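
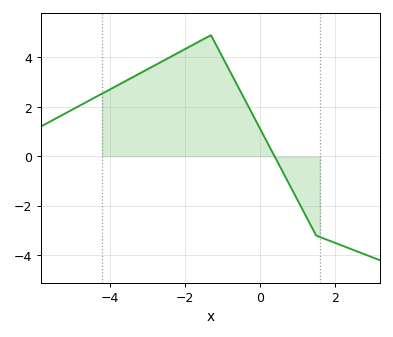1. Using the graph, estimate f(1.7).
-3.32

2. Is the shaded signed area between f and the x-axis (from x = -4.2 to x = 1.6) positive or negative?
positive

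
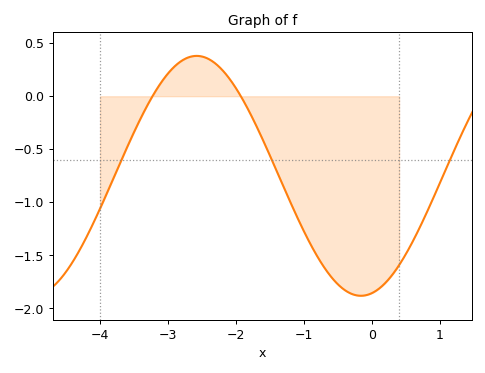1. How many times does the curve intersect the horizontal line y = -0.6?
3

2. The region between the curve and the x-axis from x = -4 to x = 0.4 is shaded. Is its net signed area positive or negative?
negative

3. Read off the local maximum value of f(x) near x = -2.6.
0.4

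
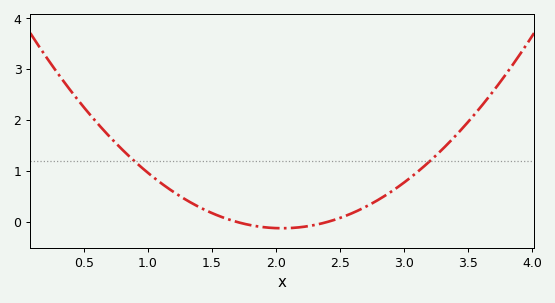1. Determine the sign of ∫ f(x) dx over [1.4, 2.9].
positive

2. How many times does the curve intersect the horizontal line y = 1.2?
2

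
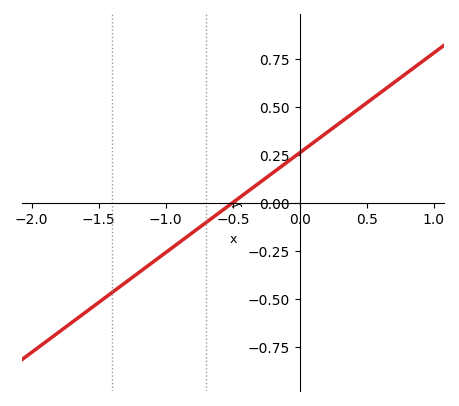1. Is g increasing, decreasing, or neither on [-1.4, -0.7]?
increasing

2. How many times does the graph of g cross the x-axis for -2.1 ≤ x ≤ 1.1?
1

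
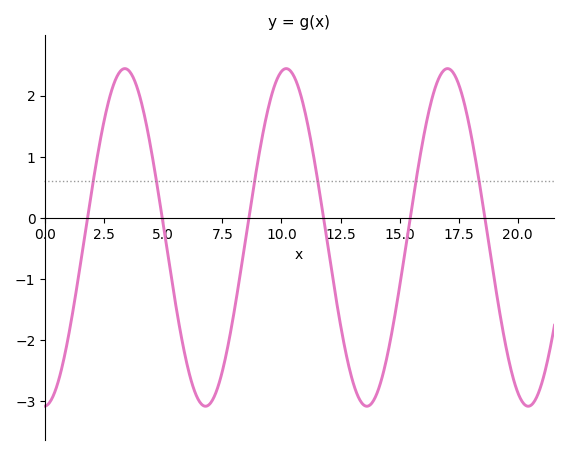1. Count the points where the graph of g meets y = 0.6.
6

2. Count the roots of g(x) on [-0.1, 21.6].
6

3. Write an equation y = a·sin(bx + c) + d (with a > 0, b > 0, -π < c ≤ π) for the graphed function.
y = 2.76sin(0.92x - 1.53) - 0.32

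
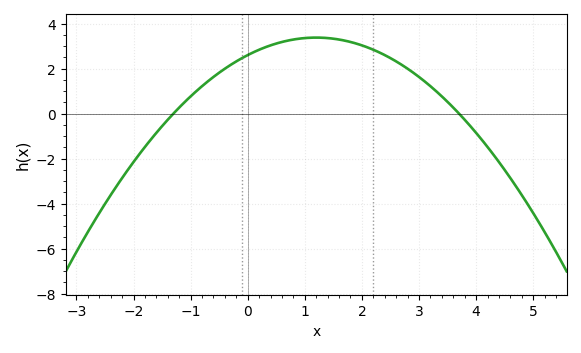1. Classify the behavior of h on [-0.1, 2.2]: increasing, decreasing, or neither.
neither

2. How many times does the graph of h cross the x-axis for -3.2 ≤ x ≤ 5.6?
2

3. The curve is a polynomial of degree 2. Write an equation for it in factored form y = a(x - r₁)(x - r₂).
y = -0.54(x + 1.3)(x - 3.7)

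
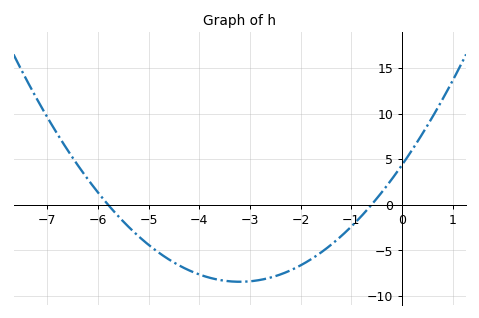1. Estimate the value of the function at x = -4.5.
-6.34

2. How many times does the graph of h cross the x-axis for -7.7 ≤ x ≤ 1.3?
2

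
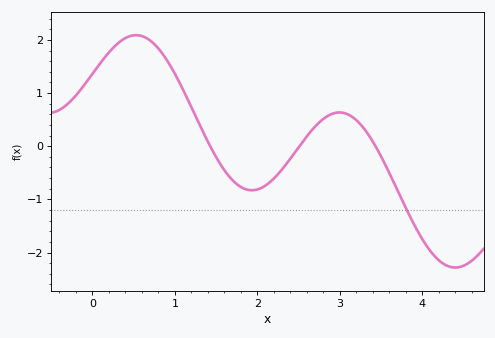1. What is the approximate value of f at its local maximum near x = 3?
0.635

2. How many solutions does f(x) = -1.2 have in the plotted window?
1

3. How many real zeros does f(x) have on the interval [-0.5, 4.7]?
3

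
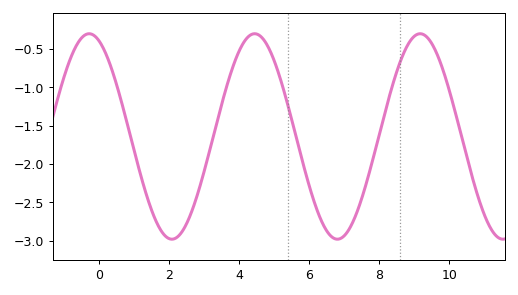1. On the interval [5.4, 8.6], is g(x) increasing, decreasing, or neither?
neither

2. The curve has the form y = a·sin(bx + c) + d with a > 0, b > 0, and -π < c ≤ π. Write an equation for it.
y = 1.34sin(1.33x + 1.94) - 1.64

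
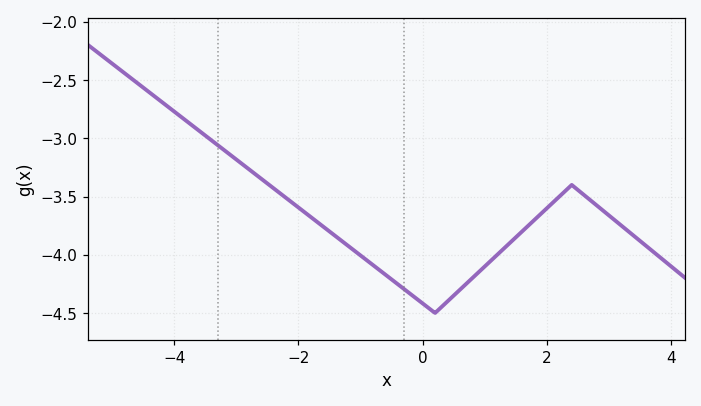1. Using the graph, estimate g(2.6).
-3.5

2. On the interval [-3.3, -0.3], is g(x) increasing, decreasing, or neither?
decreasing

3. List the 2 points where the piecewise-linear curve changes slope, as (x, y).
(0.2, -4.5); (2.4, -3.4)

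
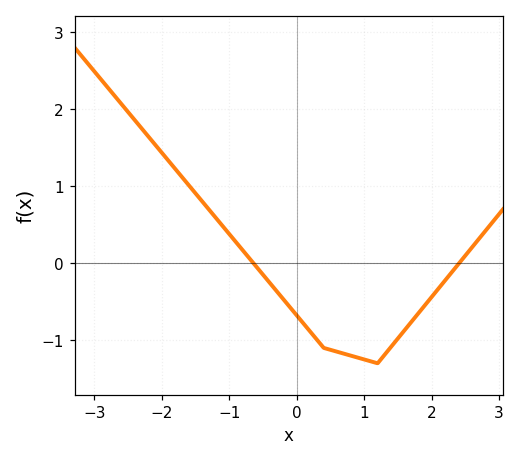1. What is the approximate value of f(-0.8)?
0.2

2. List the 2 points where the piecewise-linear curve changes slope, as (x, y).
(0.4, -1.1); (1.2, -1.3)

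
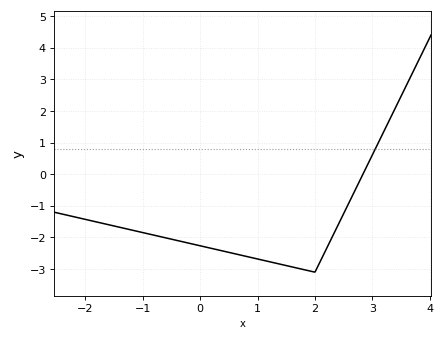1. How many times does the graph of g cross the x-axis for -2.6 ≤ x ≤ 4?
1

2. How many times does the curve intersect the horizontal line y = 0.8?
1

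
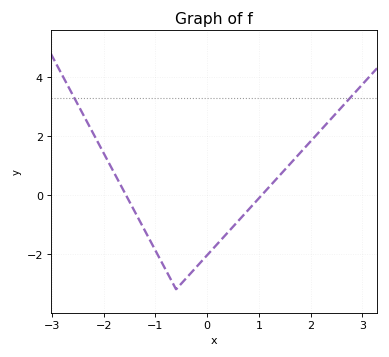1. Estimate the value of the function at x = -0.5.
-3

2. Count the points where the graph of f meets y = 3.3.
2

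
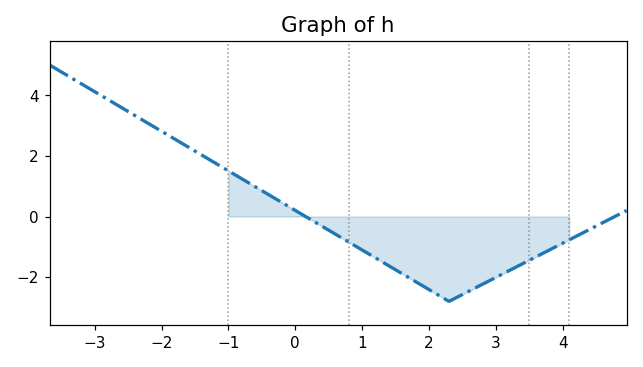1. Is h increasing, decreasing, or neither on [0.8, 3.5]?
neither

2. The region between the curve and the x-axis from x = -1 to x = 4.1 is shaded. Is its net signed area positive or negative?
negative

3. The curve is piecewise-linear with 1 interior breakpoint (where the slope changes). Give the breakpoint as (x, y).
(2.3, -2.8)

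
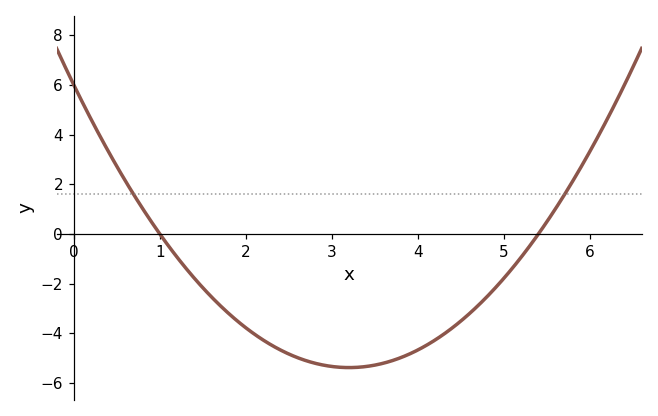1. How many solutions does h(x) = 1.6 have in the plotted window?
2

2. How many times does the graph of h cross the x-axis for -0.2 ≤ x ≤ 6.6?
2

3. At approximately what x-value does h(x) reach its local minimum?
3.2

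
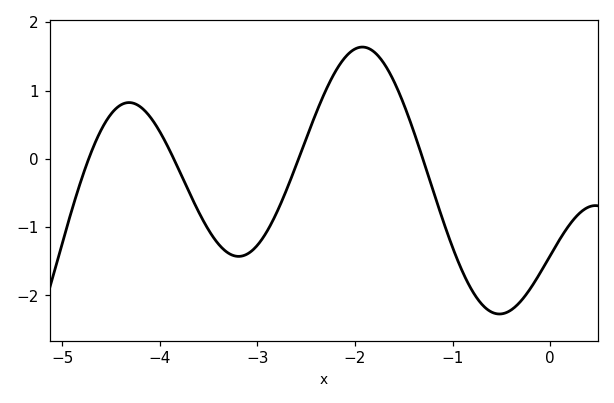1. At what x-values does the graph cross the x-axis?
-4.7, -3.9, -2.6, -1.3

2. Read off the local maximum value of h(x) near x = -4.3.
0.8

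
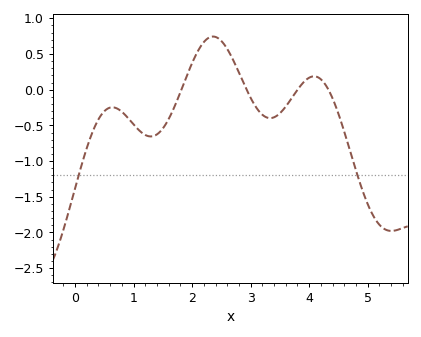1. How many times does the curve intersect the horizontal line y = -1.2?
2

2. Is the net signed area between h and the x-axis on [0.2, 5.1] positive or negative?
negative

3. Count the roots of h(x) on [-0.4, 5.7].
4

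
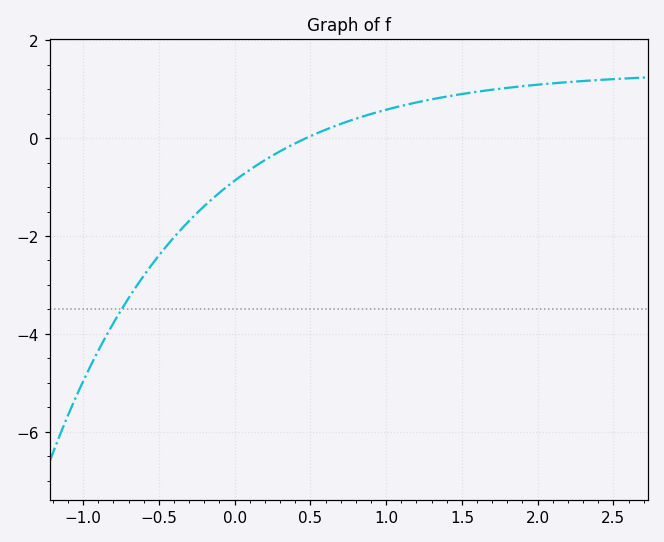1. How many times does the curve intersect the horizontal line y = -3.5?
1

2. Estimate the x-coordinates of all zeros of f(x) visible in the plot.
0.5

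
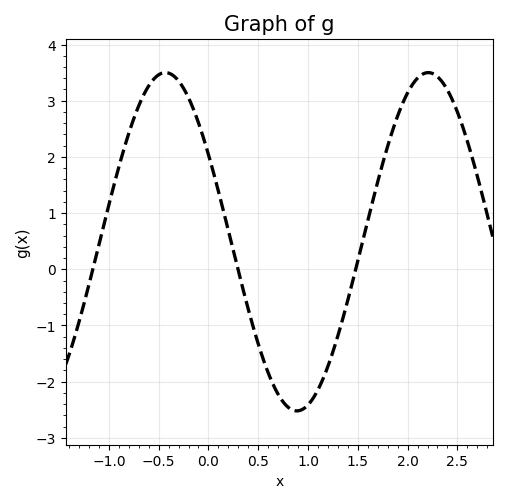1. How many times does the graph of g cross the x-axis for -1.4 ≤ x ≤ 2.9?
3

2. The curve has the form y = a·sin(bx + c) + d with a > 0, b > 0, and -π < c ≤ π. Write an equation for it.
y = 3.01sin(2.38x + 2.6) + 0.49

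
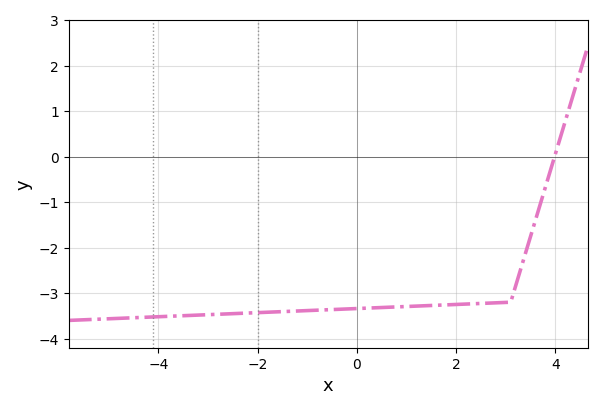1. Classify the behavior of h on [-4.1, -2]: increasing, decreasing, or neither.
increasing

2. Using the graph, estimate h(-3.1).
-3.5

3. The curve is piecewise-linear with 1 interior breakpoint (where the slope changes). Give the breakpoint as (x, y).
(3.1, -3.2)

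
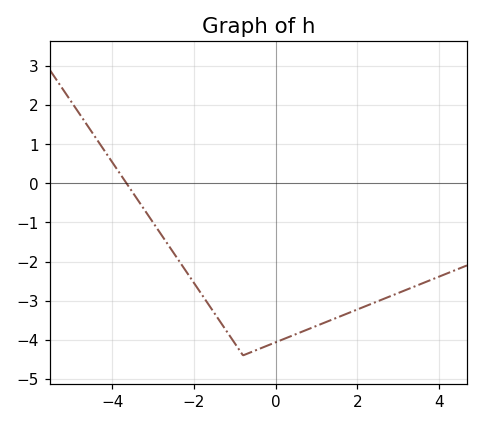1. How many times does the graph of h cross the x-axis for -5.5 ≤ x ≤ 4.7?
1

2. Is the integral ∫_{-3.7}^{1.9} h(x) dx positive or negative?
negative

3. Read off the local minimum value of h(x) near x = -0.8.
-4.4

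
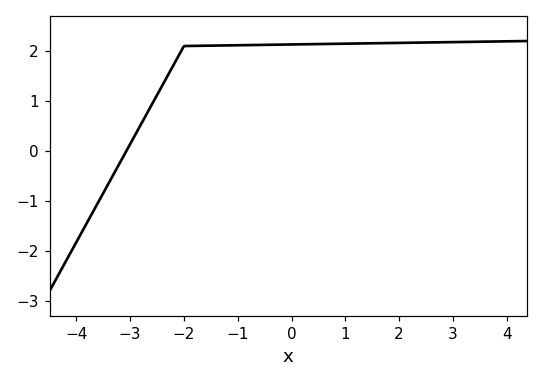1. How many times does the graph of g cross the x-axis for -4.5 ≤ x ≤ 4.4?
1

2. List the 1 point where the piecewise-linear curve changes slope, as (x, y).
(-2, 2.1)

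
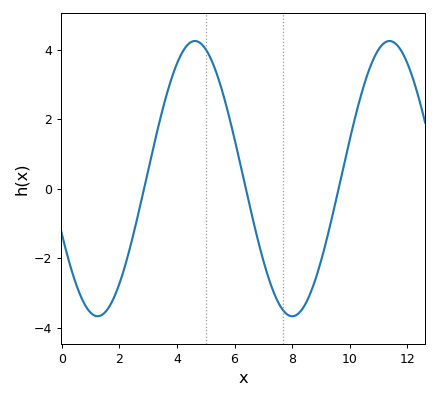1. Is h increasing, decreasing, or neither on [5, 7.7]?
decreasing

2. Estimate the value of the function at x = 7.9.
-3.6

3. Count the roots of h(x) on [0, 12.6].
3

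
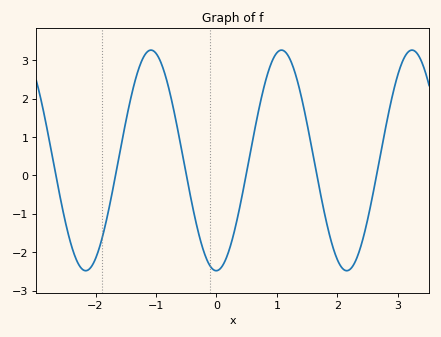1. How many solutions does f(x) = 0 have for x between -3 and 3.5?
6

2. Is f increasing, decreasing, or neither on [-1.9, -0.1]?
neither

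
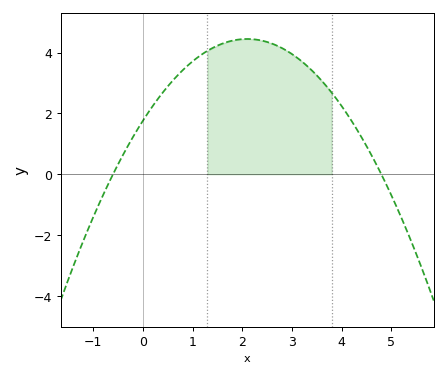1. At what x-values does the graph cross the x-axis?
-0.6, 4.8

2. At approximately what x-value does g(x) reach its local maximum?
2.1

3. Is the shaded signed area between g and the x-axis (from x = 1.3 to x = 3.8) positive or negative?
positive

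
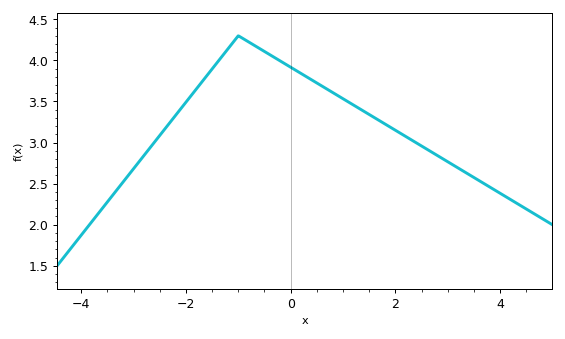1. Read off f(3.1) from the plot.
2.75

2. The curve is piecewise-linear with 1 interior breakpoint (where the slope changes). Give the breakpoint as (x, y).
(-1, 4.3)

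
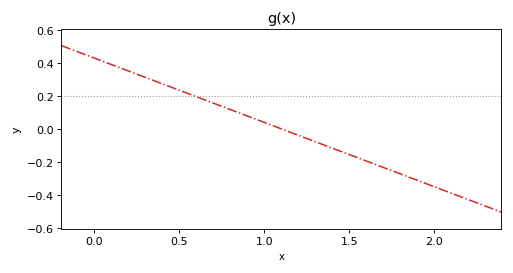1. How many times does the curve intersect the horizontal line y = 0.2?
1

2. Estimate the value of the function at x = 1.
0.039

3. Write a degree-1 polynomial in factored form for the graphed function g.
y = -0.39(x - 1.1)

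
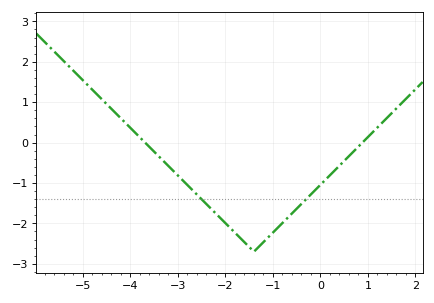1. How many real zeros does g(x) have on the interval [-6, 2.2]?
2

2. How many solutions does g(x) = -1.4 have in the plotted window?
2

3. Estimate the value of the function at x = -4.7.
1.19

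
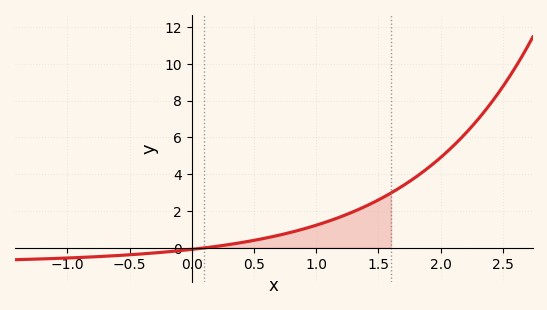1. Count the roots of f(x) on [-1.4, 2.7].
1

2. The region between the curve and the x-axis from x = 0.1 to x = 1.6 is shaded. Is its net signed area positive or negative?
positive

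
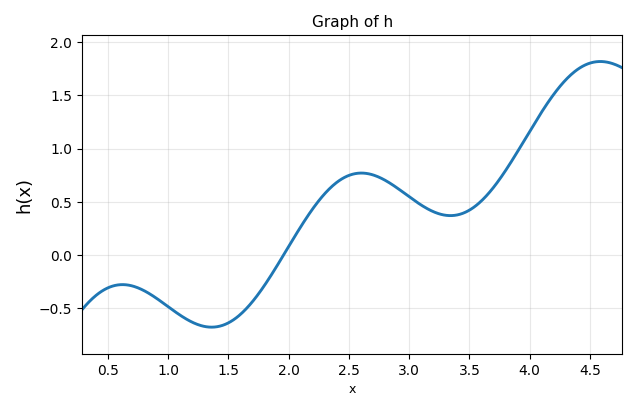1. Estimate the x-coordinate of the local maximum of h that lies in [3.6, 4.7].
4.59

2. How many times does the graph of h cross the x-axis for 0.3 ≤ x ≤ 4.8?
1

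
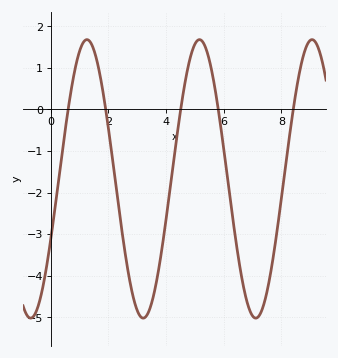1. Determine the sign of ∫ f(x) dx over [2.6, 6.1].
negative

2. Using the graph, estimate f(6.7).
-4.3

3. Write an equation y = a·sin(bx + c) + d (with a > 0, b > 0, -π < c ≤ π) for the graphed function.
y = 3.35sin(1.6x - 0.45) - 1.67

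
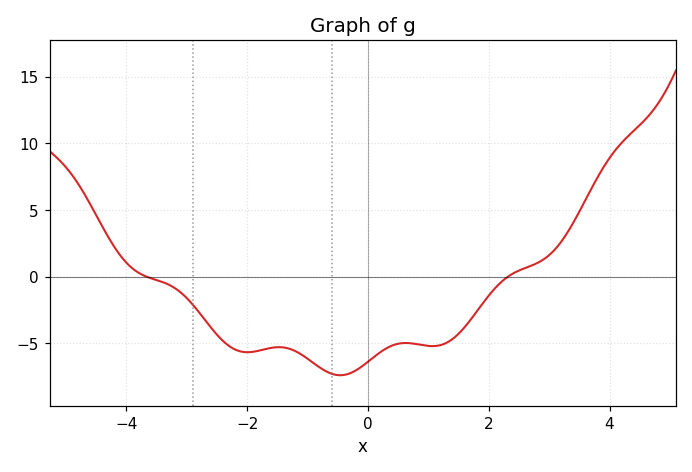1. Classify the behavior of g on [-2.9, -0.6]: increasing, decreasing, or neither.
neither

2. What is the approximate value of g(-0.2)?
-7.04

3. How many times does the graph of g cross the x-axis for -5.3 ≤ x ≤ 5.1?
2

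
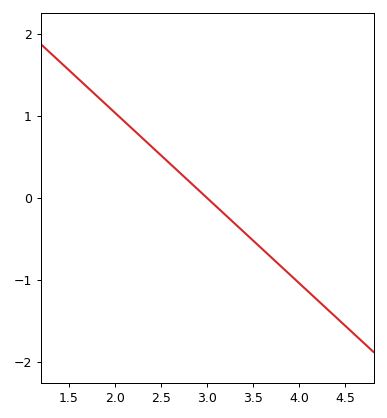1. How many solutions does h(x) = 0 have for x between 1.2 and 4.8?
1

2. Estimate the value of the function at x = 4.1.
-1.14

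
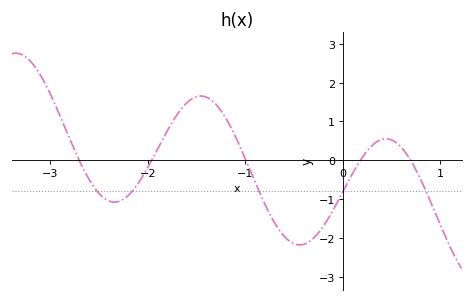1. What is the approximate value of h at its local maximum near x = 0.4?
0.552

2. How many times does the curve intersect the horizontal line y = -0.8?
5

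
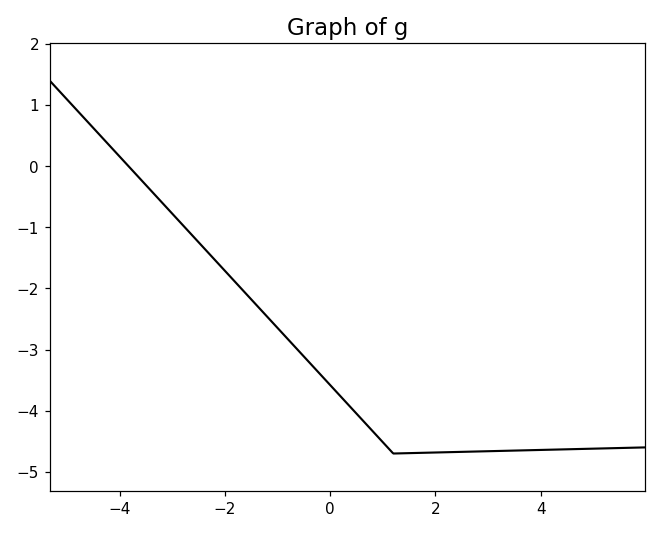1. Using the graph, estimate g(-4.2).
0.345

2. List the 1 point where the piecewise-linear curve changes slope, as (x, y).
(1.2, -4.7)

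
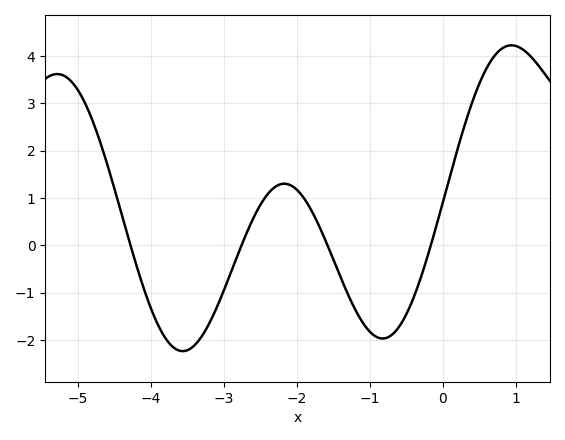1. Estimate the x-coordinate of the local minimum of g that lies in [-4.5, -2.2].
-3.56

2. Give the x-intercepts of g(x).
-4.27, -2.76, -1.58, -0.164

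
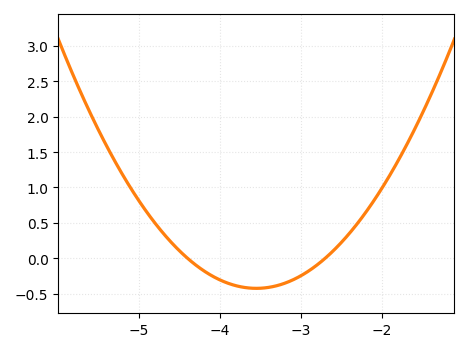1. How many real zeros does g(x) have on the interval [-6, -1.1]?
2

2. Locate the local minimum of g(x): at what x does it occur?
-3.6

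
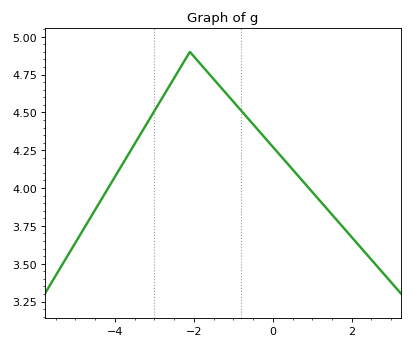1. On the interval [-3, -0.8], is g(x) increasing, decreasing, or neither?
neither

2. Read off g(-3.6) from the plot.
4.24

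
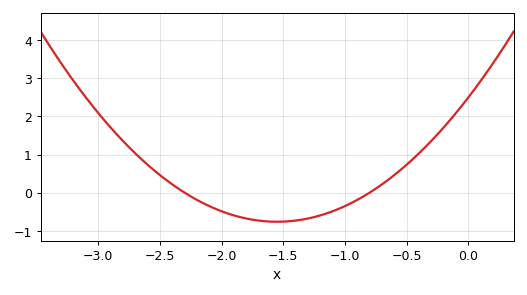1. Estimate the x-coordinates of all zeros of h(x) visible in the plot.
-2.3, -0.8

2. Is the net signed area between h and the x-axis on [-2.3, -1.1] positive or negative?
negative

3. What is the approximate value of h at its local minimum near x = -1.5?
-0.8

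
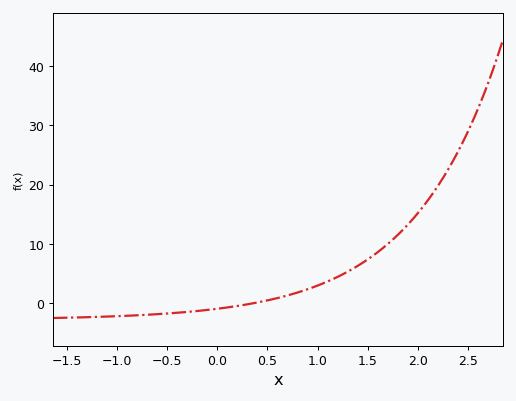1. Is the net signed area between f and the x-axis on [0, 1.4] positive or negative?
positive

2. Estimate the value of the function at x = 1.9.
13.3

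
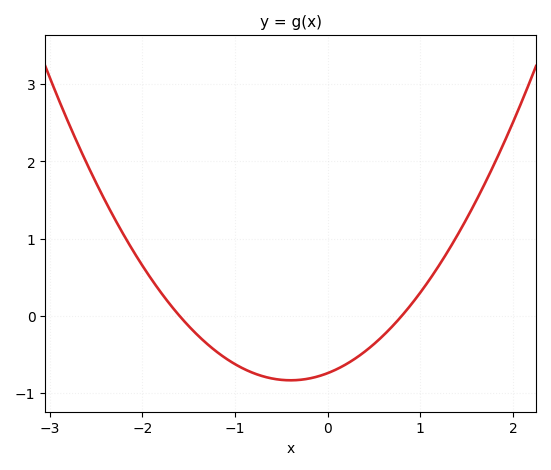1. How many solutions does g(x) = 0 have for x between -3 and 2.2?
2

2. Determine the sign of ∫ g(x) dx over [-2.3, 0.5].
negative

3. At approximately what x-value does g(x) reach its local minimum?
-0.4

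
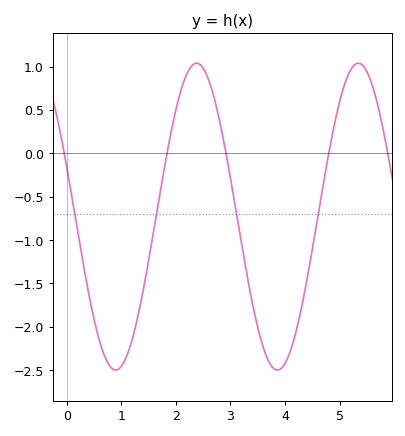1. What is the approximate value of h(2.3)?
1.02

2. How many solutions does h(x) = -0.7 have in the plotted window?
4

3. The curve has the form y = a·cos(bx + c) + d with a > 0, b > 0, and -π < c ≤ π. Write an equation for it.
y = 1.77cos(2.12x + 1.24) - 0.73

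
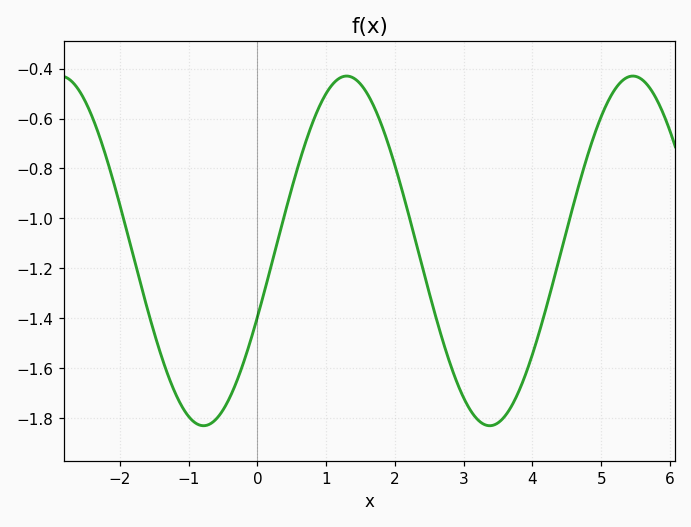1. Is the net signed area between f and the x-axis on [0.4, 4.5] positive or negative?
negative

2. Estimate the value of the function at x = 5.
-0.592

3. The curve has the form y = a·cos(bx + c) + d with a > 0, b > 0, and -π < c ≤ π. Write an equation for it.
y = 0.7cos(1.51x - 1.96) - 1.13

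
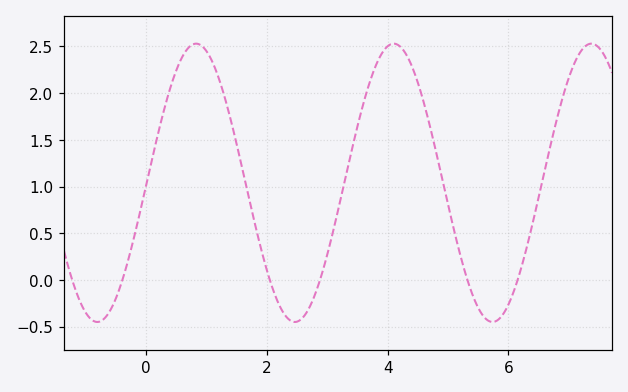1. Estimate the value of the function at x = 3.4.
1.35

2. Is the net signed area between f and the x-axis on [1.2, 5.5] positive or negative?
positive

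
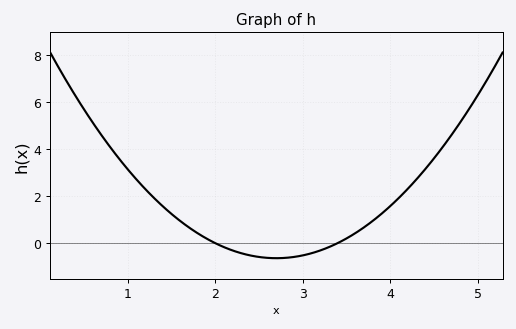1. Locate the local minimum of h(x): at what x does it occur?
2.7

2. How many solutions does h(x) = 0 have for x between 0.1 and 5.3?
2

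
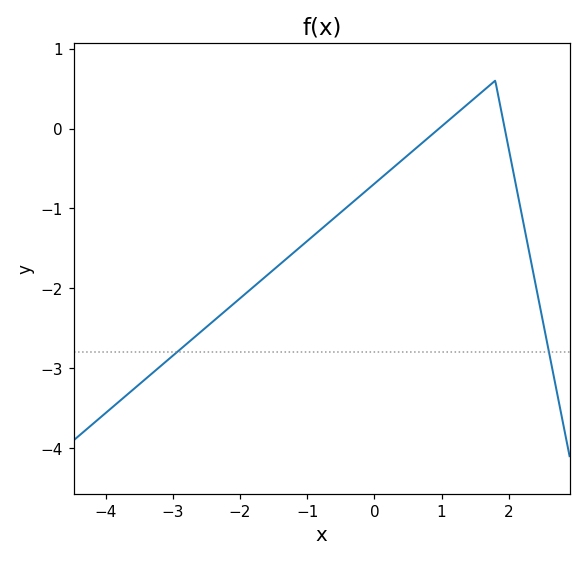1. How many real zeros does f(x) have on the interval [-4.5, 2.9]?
2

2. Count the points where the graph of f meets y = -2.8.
2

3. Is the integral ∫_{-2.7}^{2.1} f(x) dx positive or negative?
negative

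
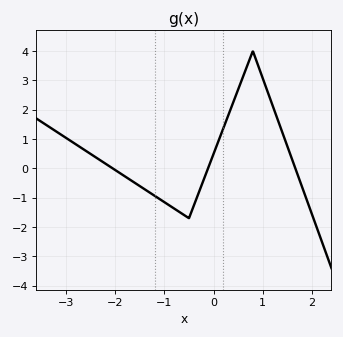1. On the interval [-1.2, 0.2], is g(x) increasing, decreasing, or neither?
neither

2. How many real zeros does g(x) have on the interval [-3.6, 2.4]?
3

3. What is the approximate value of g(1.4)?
1.22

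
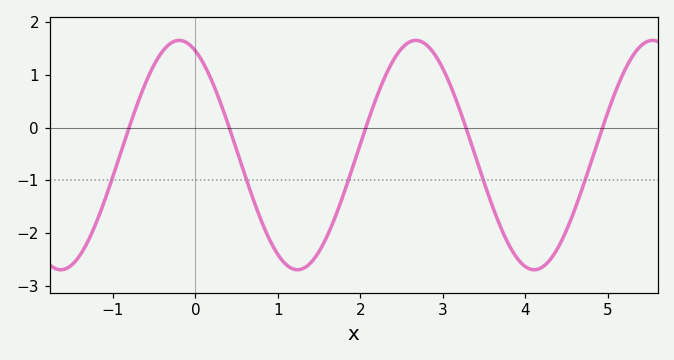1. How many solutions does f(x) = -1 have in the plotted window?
5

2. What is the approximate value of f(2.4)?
1.28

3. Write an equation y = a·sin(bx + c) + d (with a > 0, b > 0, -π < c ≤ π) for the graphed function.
y = 2.18sin(2.19x + 2) - 0.52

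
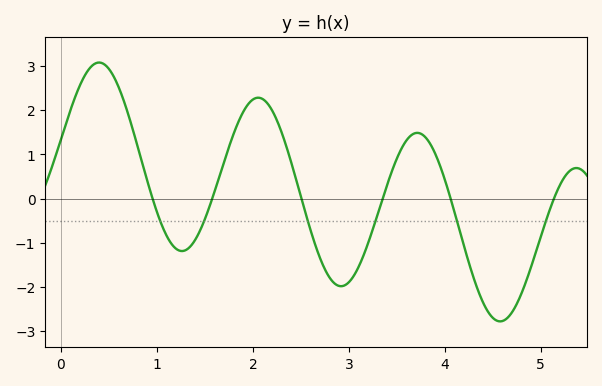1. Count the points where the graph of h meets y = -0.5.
6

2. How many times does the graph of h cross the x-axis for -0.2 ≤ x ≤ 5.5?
6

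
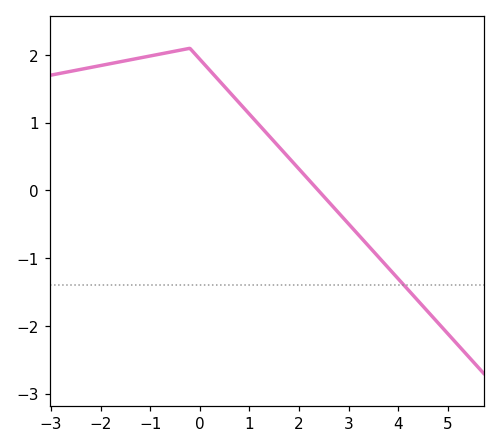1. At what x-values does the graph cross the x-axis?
2.4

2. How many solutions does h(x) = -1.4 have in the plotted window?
1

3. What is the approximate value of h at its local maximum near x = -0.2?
2.1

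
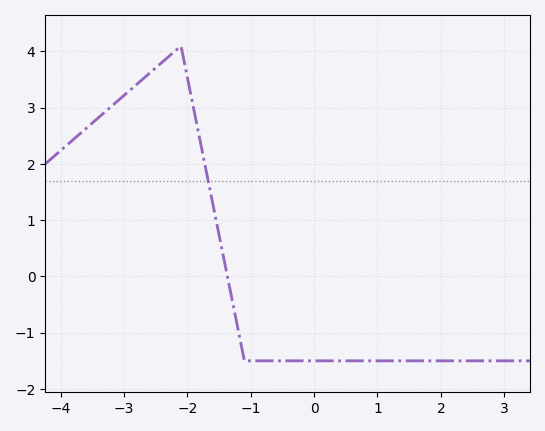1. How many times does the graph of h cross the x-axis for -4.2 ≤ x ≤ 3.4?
1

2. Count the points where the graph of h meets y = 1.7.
1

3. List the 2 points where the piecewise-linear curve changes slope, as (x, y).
(-2.1, 4.1); (-1.1, -1.5)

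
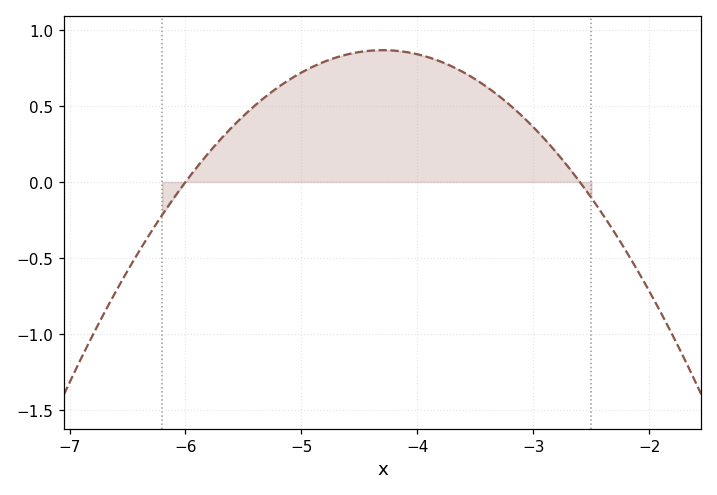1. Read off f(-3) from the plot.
0.36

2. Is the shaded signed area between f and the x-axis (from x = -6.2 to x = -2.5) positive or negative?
positive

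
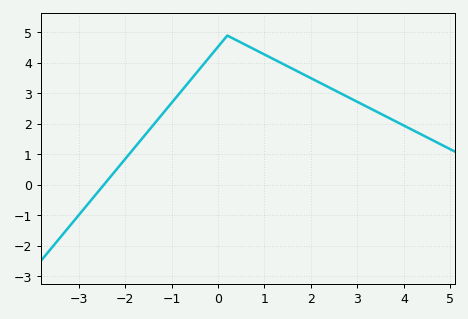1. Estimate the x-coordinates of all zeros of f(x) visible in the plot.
-2.46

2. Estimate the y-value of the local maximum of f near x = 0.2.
4.9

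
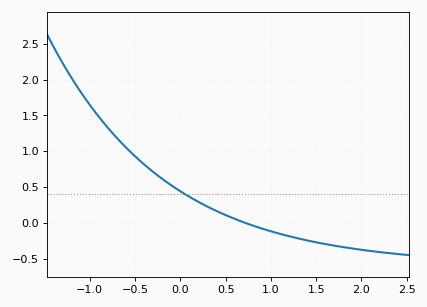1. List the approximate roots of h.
0.7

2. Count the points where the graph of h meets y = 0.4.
1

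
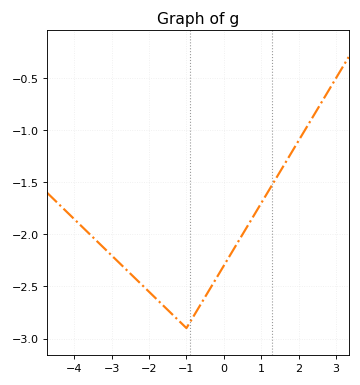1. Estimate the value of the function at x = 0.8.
-1.8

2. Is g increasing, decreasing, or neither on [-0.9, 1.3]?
increasing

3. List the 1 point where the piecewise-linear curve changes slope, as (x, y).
(-1, -2.9)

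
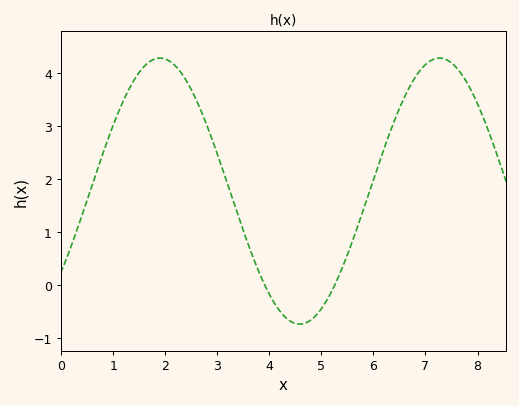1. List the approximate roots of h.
4, 5.2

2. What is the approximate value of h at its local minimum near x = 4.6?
-0.7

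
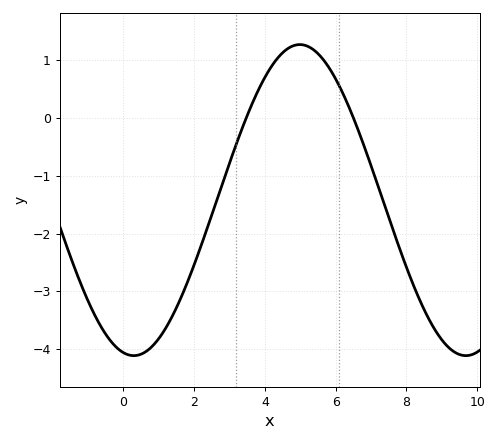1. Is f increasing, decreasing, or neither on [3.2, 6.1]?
neither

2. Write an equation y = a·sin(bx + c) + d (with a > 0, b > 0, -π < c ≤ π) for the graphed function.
y = 2.69sin(0.67x - 1.77) - 1.42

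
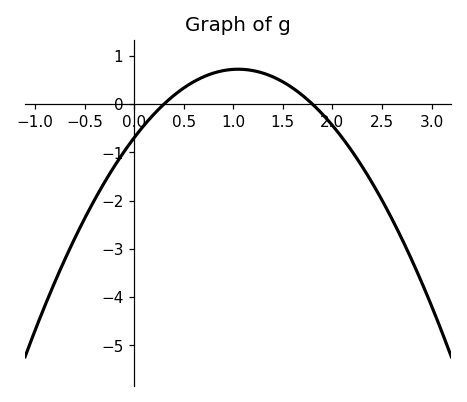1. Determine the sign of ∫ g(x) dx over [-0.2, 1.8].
positive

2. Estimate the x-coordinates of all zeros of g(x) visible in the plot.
0.3, 1.8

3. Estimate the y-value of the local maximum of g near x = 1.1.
0.7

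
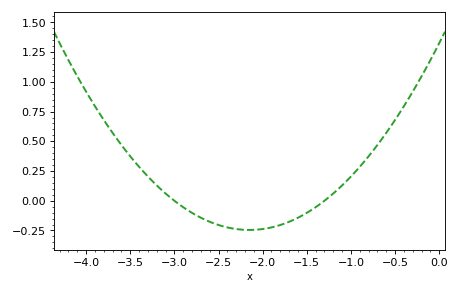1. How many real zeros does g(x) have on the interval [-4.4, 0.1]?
2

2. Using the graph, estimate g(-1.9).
-0.224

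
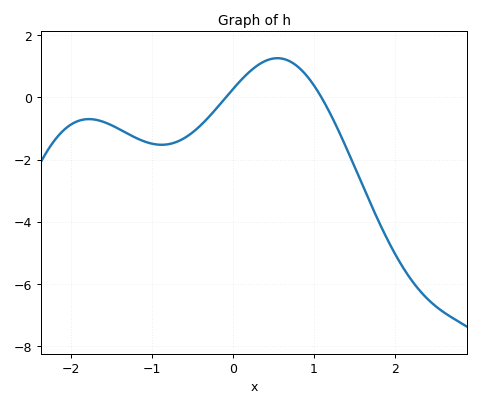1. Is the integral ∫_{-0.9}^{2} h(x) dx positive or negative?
negative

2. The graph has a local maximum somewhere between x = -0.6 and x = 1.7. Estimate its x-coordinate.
0.6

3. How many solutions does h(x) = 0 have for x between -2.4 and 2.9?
2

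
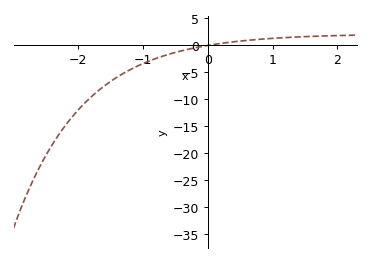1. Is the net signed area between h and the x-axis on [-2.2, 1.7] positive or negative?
negative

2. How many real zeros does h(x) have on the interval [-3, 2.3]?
1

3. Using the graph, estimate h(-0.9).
-2.99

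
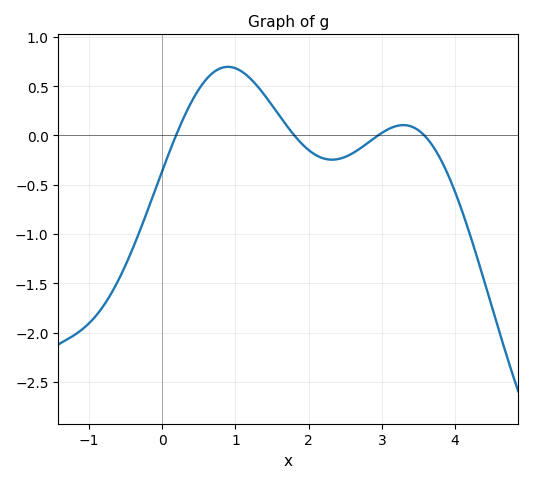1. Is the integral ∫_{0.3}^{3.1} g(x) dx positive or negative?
positive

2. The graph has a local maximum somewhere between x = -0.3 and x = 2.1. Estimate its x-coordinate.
0.897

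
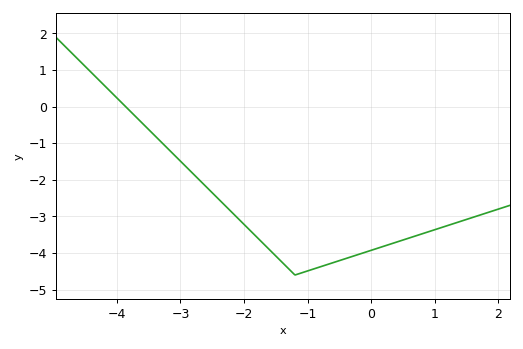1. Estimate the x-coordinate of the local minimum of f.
-1.2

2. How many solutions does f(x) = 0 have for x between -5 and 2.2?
1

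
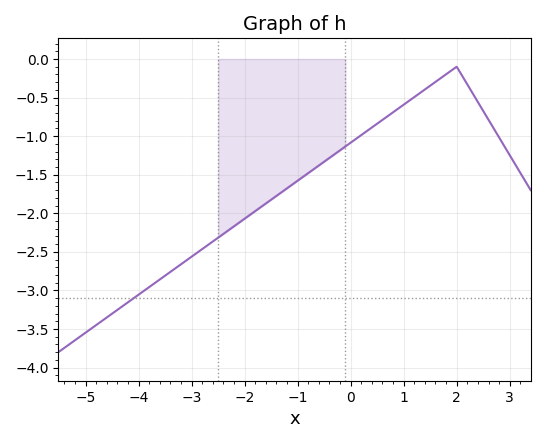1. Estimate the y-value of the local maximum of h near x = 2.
-0.101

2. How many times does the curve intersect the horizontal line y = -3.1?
1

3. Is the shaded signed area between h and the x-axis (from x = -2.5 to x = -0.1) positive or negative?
negative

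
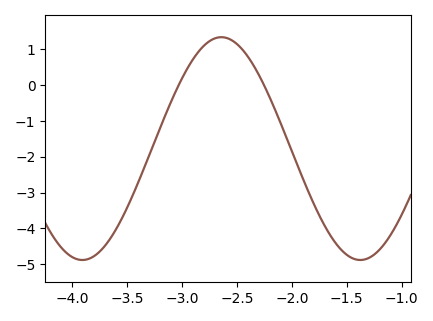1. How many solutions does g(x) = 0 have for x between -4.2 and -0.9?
2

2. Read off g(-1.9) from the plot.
-2.6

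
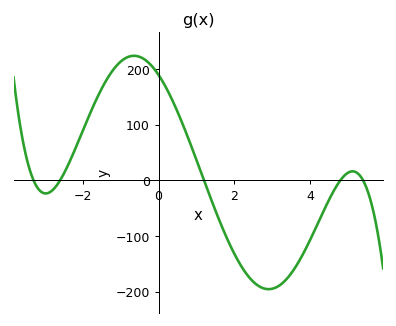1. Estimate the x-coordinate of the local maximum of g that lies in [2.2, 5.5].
5.12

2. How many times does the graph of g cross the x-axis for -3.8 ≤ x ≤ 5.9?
5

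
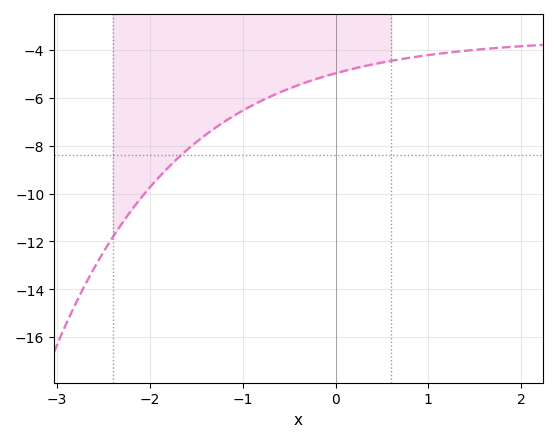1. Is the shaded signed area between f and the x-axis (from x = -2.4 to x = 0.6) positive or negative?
negative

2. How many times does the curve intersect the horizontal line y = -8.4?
1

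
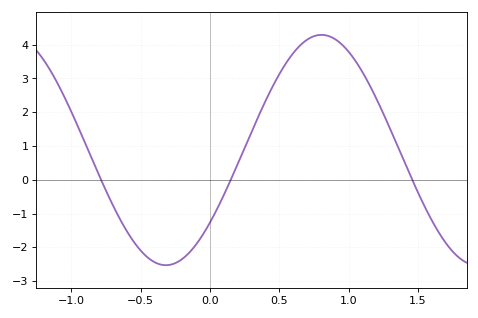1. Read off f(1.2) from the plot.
2.4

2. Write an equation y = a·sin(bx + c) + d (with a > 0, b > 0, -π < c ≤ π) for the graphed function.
y = 3.41sin(2.8x - 0.682) + 0.88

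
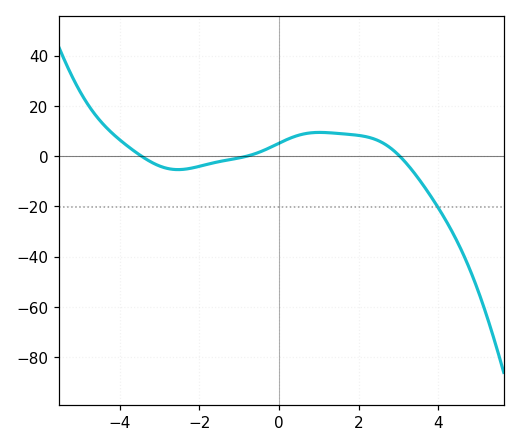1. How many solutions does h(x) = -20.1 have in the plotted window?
1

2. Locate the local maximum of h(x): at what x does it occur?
1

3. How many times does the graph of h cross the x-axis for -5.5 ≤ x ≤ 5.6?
3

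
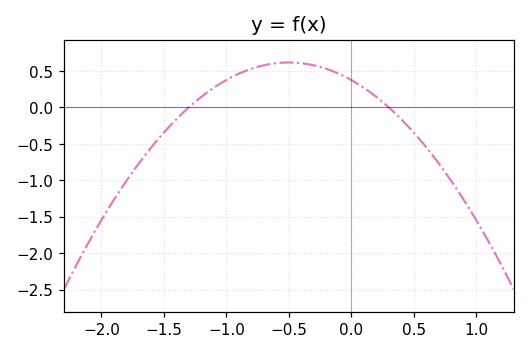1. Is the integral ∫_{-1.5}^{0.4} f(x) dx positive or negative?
positive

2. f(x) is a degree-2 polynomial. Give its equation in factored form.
y = -0.96(x + 1.3)(x - 0.3)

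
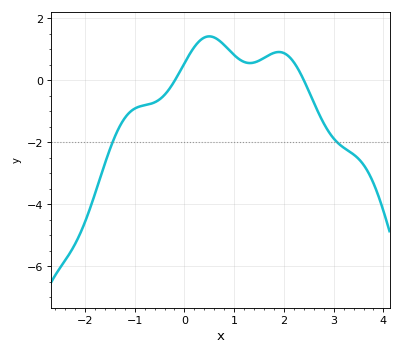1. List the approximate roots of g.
-0.192, 2.4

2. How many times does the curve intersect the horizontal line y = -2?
2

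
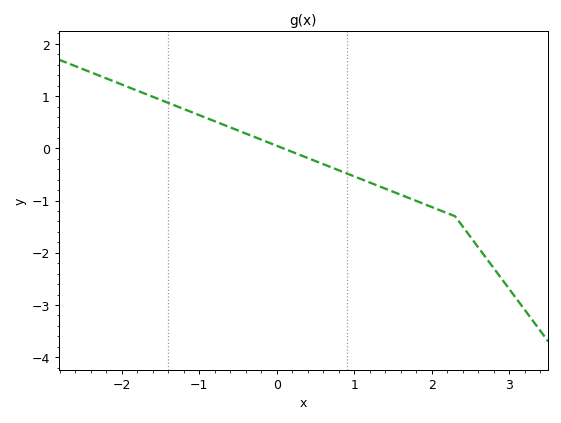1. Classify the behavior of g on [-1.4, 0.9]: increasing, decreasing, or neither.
decreasing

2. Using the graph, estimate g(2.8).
-2.3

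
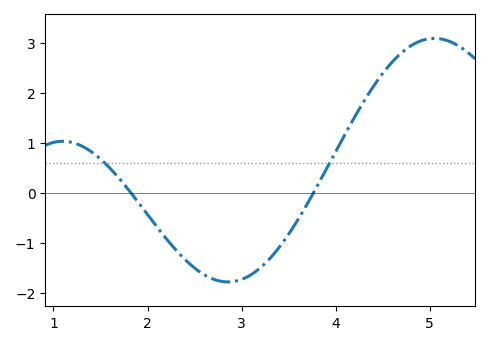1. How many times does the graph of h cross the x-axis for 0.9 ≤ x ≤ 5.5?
2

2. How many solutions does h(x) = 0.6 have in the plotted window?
2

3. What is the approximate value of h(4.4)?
2.12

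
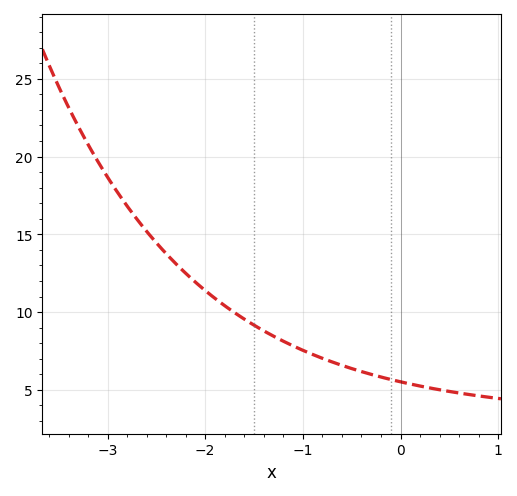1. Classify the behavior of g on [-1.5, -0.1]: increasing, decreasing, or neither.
decreasing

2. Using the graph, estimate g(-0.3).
6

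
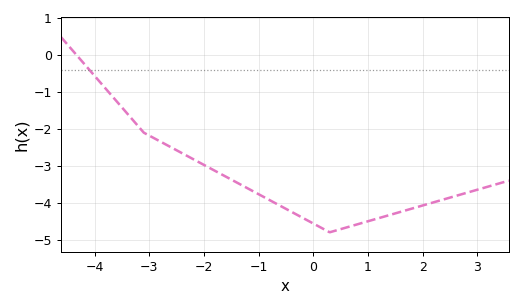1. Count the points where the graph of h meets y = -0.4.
1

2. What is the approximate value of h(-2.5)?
-2.6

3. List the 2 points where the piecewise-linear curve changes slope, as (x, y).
(-3.1, -2.1); (0.3, -4.8)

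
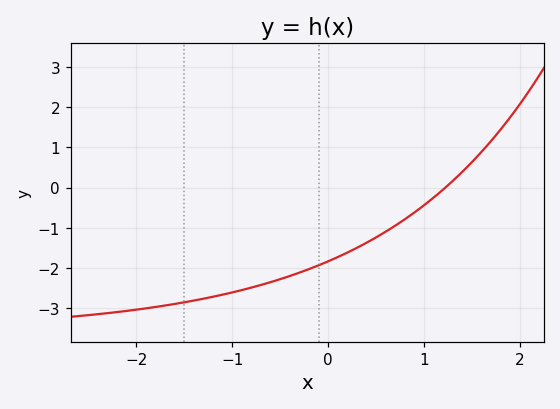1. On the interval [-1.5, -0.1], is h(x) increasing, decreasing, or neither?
increasing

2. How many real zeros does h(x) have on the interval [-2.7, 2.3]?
1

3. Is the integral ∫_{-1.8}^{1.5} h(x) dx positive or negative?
negative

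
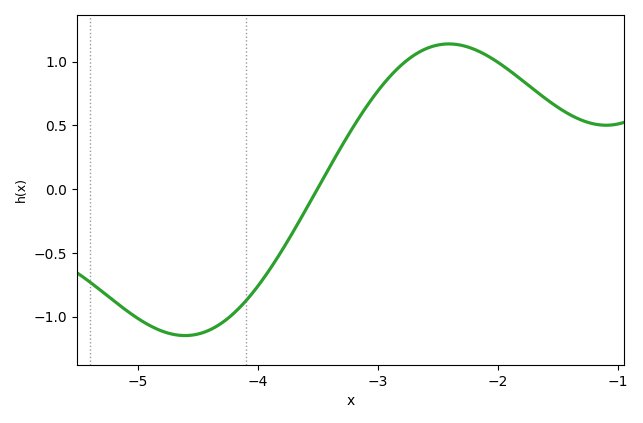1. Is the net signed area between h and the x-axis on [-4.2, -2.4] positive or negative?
positive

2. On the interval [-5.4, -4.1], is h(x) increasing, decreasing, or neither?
neither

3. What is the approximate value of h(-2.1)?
1.05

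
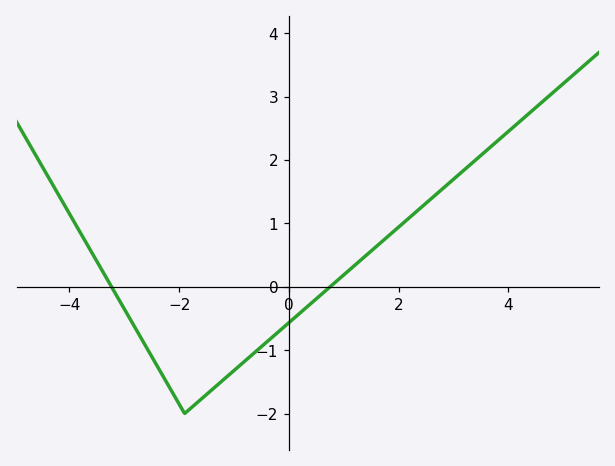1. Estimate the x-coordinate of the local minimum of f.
-1.9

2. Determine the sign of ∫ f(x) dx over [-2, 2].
negative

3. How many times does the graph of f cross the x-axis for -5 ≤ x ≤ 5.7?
2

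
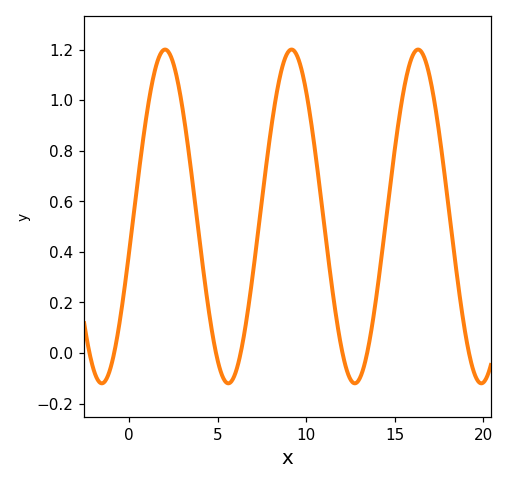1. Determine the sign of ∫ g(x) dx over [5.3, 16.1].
positive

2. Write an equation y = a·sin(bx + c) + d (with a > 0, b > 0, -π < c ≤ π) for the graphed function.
y = 0.66sin(0.88x - 0.222) + 0.54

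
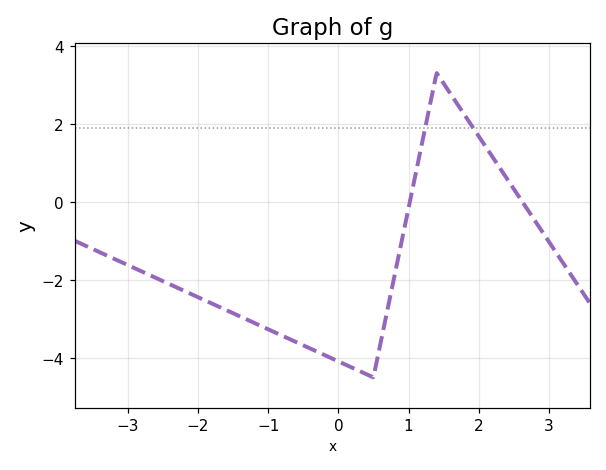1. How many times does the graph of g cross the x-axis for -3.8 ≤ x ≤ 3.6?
2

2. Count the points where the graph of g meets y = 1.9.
2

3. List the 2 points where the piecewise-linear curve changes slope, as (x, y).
(0.5, -4.5); (1.4, 3.3)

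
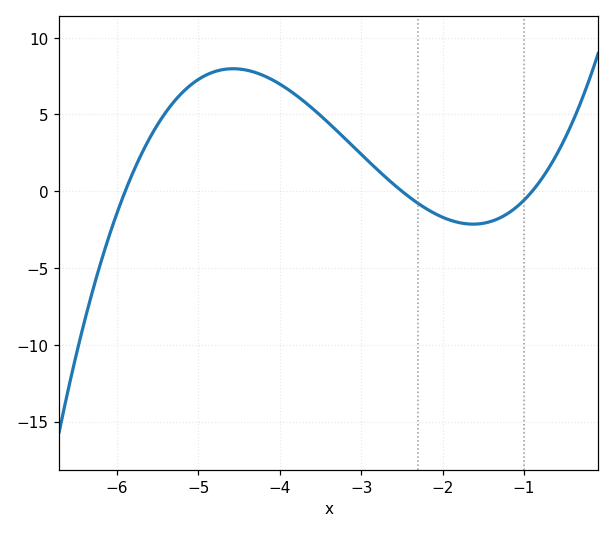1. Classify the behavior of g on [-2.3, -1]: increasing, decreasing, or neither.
neither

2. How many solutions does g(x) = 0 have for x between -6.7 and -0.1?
3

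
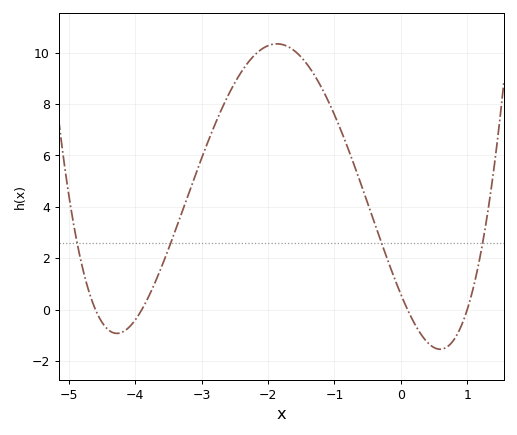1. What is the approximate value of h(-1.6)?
10.1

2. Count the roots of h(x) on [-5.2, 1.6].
4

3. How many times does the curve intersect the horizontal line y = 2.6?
4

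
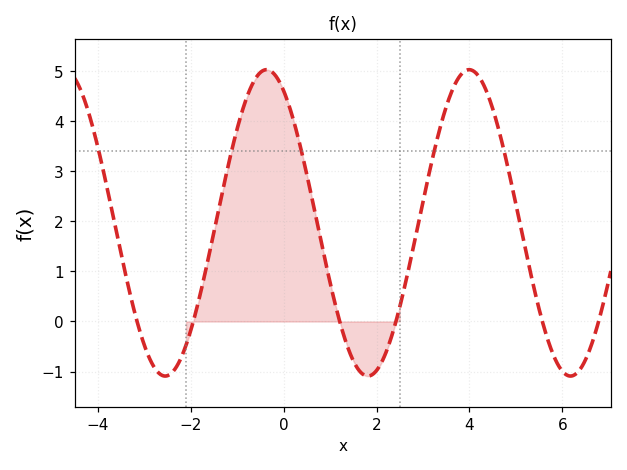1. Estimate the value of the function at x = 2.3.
-0.4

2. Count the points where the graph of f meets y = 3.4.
5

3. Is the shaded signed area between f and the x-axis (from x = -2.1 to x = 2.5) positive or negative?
positive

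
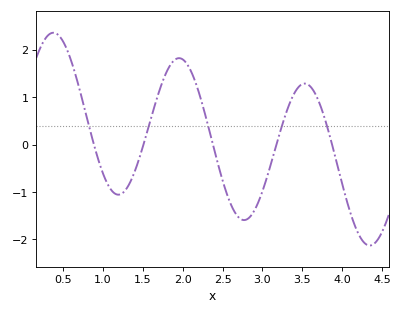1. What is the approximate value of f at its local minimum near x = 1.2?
-1.06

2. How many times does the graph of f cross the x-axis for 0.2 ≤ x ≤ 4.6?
5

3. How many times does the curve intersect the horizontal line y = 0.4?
5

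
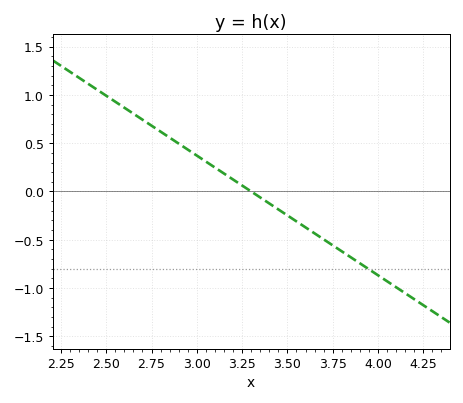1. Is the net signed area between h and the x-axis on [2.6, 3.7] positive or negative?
positive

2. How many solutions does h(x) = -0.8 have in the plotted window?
1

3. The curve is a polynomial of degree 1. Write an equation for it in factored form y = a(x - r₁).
y = -1.24(x - 3.3)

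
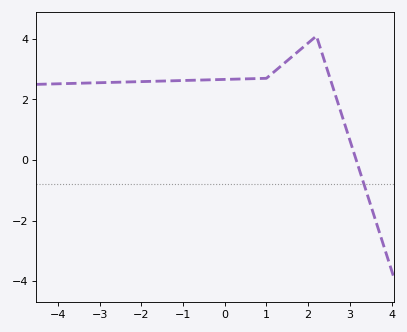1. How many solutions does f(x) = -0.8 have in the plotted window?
1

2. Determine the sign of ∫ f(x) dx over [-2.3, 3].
positive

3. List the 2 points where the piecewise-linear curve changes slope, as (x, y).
(1, 2.7); (2.2, 4.1)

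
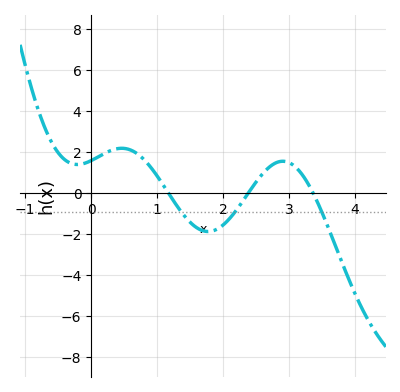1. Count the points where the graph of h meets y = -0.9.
3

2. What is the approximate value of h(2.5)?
0.561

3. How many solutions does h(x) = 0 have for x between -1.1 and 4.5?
3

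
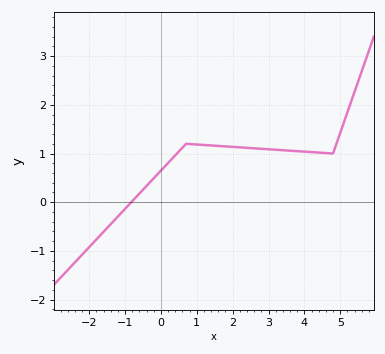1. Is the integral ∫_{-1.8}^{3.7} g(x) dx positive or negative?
positive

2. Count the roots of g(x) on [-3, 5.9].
1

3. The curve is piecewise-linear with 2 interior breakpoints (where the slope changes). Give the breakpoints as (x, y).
(0.7, 1.2); (4.8, 1)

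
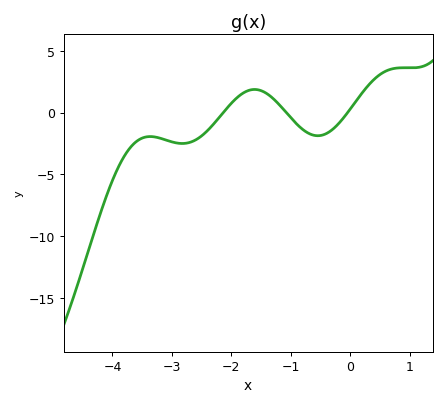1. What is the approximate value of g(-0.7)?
-1.5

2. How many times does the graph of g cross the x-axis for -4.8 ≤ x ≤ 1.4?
3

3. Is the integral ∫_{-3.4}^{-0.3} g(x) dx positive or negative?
negative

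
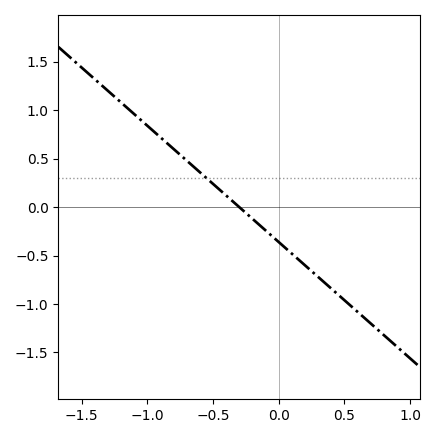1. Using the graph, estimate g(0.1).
-0.5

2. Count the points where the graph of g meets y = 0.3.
1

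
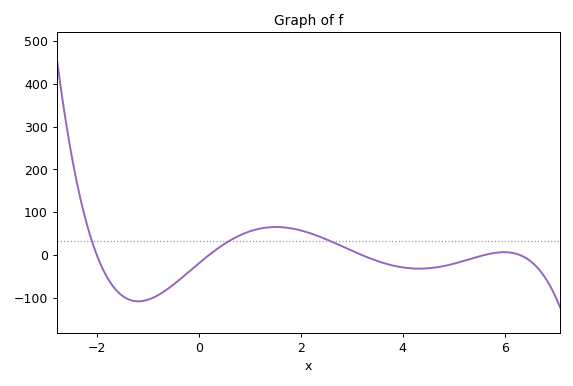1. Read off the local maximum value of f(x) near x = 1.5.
70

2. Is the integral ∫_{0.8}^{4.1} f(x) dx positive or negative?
positive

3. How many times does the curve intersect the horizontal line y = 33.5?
3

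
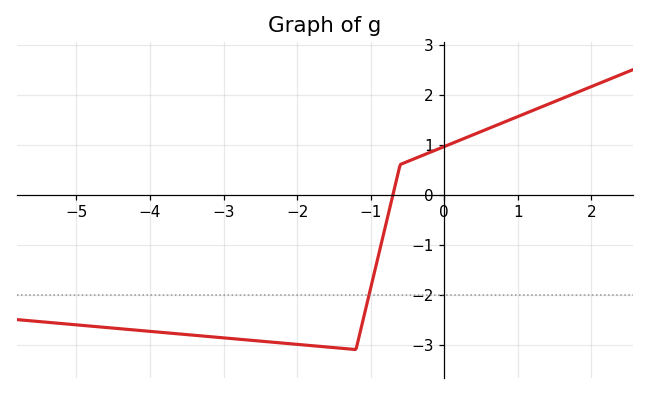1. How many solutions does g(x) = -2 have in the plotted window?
1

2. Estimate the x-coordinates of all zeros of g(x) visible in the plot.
-0.6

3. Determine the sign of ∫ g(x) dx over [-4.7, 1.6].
negative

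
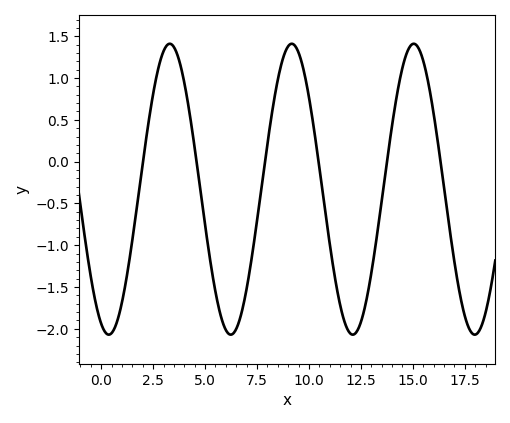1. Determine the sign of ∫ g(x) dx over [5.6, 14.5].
negative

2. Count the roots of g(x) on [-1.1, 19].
6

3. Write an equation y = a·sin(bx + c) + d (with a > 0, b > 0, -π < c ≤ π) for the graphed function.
y = 1.74sin(1.07x - 1.96) - 0.33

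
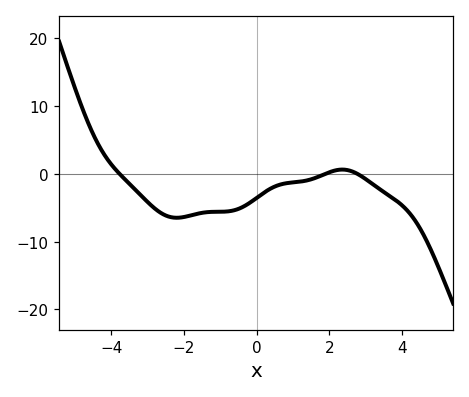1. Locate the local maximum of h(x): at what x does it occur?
2.36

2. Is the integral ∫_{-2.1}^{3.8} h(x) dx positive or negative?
negative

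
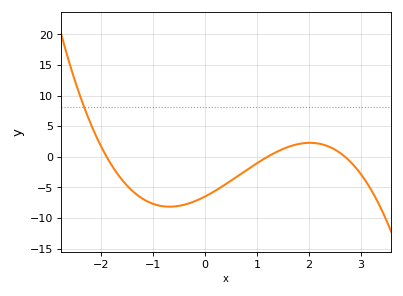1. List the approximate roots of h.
-1.9, 1.2, 2.7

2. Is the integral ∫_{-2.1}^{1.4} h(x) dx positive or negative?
negative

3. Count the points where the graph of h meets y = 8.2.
1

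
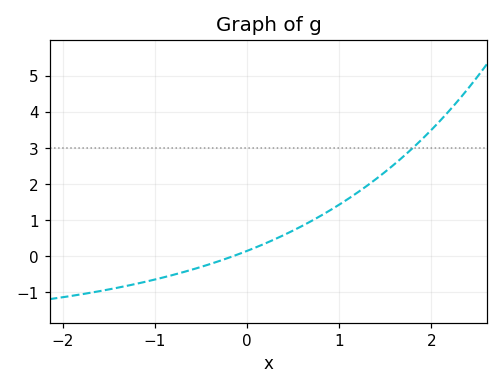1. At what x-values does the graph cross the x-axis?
-0.2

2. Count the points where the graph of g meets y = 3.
1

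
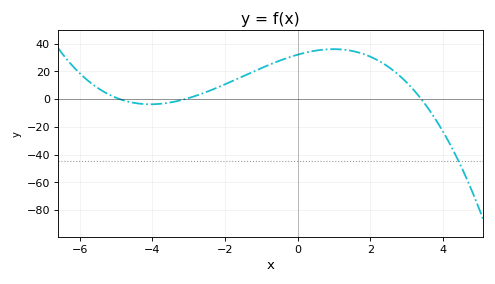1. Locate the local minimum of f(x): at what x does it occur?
-4.05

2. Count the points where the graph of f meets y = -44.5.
1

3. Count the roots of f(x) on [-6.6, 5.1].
3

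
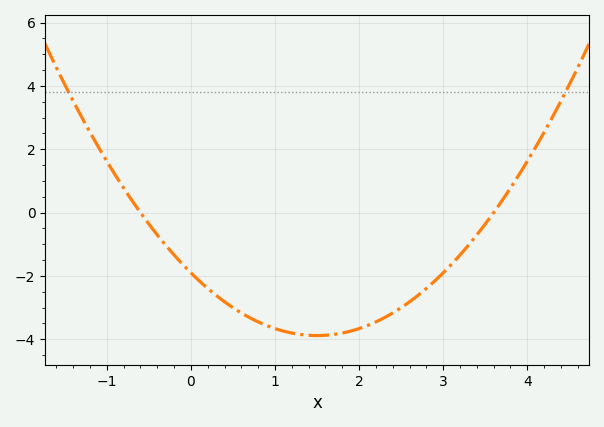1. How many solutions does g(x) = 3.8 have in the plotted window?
2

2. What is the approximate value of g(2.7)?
-2.6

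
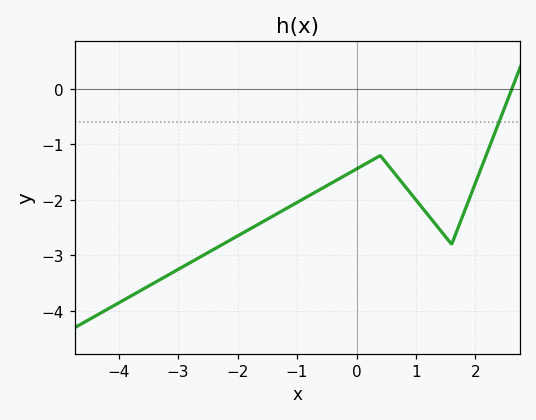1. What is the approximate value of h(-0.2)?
-1.6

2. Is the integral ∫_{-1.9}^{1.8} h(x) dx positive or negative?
negative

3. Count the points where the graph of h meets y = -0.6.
1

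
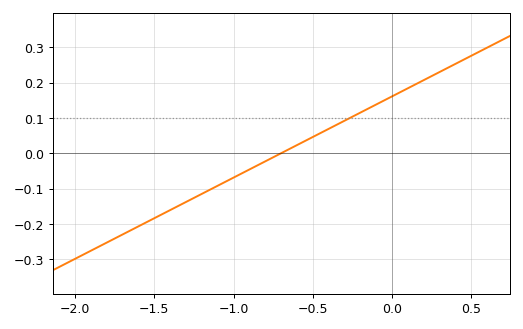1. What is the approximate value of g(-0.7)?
0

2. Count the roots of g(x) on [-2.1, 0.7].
1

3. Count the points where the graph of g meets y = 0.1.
1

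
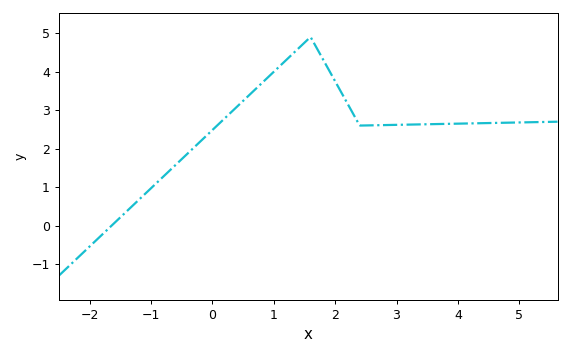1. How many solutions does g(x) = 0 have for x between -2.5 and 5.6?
1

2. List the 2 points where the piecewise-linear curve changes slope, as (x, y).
(1.6, 4.9); (2.4, 2.6)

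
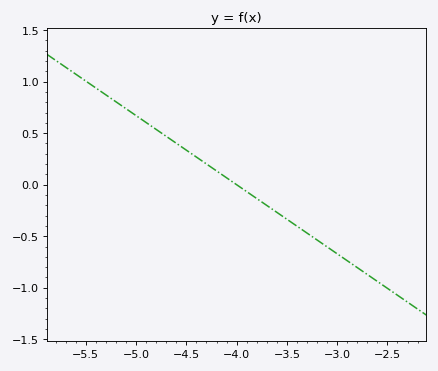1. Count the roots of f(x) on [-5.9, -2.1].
1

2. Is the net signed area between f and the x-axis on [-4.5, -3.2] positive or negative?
negative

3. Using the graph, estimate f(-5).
0.65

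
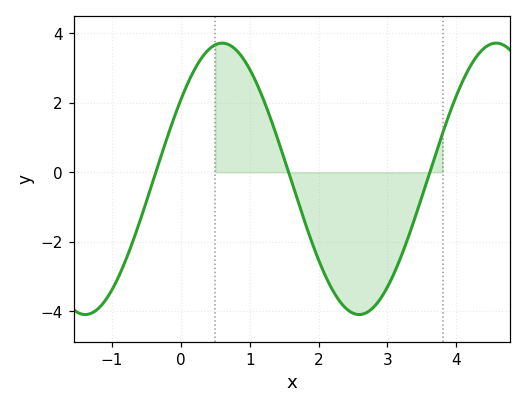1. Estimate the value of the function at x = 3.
-3.4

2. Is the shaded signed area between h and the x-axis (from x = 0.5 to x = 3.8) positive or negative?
negative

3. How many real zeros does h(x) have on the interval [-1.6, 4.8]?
3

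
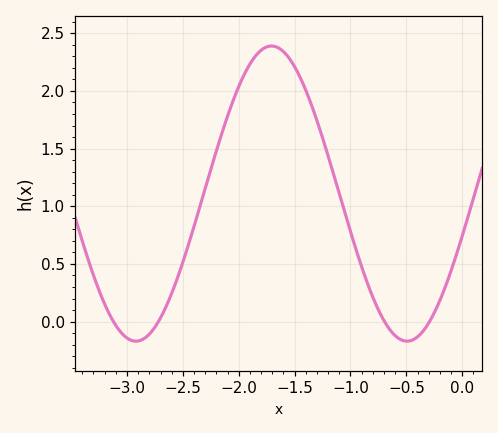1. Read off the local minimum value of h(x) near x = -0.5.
-0.15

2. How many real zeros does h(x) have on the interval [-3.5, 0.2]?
4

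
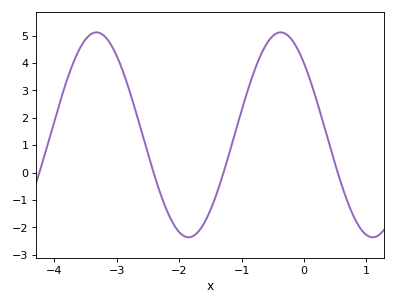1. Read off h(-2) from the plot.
-2.2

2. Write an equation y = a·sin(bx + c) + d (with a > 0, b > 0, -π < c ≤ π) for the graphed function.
y = 3.74sin(2.1x + 2.4) + 1.38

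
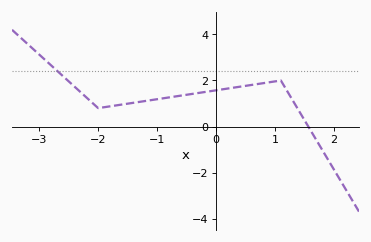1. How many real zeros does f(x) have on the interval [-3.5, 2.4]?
1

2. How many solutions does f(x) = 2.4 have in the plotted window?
1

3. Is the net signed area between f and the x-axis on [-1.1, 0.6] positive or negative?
positive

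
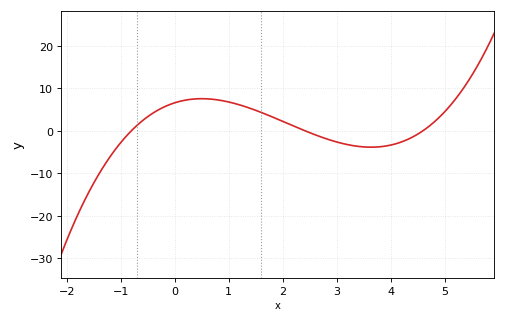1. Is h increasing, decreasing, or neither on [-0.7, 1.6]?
neither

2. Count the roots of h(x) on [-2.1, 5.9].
3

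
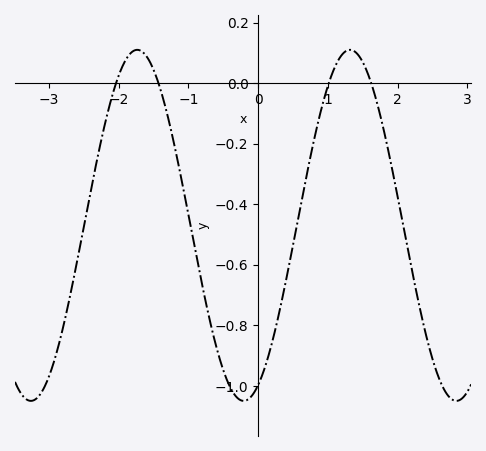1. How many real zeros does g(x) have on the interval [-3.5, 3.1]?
4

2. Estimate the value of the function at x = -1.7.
0.1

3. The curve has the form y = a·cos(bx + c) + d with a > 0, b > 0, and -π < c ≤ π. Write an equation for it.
y = 0.58cos(2.1x - 2.7) - 0.47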